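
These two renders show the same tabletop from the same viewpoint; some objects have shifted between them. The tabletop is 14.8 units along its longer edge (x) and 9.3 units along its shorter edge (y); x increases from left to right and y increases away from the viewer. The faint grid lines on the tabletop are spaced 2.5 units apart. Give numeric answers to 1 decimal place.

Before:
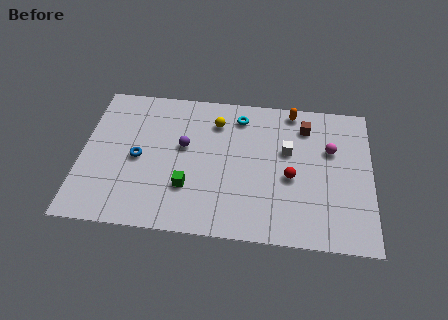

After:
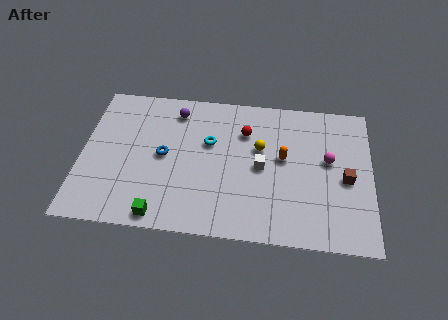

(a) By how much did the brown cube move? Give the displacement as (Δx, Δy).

(2.1, -3.2)

From the two frames, the brown cube sits at roughly (11.4, 7.4) before and (13.5, 4.2) after.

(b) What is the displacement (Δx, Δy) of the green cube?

(-1.3, -1.9)

From the two frames, the green cube sits at roughly (5.5, 2.8) before and (4.2, 0.9) after.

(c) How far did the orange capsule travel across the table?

3.2

The orange capsule was near (10.7, 8.4) before and (10.3, 5.2) after, so it travelled √(0.4² + 3.2²) ≈ 3.2 units.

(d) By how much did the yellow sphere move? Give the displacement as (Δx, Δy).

(2.3, -1.5)

From the two frames, the yellow sphere sits at roughly (6.8, 7.2) before and (9.1, 5.7) after.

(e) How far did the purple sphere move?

2.4

The purple sphere was near (5.2, 5.4) before and (4.7, 7.7) after, so it travelled √(0.5² + 2.3²) ≈ 2.4 units.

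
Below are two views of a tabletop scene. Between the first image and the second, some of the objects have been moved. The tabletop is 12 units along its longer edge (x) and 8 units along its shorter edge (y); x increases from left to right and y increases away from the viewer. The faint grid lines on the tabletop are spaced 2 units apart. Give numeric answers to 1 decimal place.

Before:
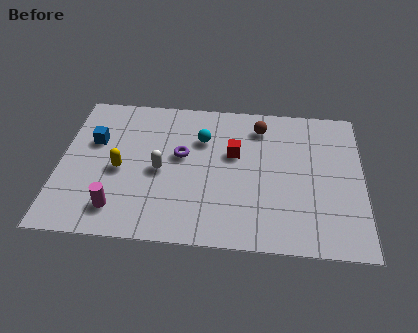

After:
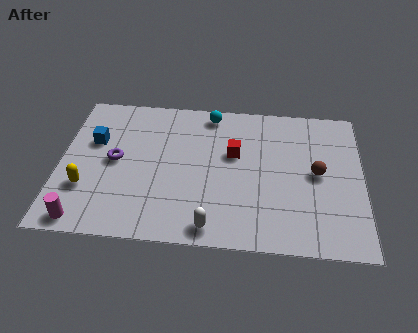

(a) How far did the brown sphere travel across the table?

3.3

The brown sphere was near (7.9, 6.5) before and (10.2, 4.1) after, so it travelled √(2.3² + 2.4²) ≈ 3.3 units.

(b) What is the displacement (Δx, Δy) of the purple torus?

(-2.6, -0.5)

The purple torus was at about (4.8, 4.6) and moved to about (2.2, 4.1).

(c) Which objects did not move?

the blue cube and the red cube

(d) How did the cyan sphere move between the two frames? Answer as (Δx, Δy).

(0.3, 1.5)

The cyan sphere started near (5.6, 5.6) and ended near (5.9, 7.1).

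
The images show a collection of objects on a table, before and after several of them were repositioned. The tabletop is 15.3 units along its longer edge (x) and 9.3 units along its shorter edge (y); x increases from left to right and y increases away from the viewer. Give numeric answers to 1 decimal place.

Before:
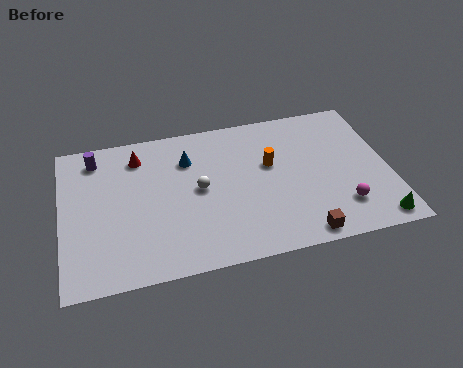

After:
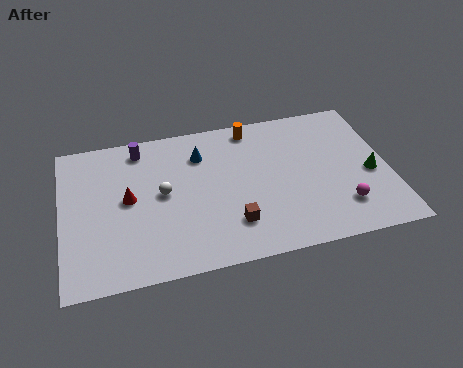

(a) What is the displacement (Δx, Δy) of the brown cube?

(-3.1, 1.4)

The brown cube started near (10.9, 0.9) and ended near (7.8, 2.3).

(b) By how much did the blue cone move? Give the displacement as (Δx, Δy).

(0.6, 0.2)

The blue cone was at about (6.0, 6.8) and moved to about (6.6, 7.0).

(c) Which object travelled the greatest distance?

the brown cube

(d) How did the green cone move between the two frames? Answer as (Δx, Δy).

(0.0, 3.0)

The green cone was at about (14.4, 1.0) and moved to about (14.4, 4.0).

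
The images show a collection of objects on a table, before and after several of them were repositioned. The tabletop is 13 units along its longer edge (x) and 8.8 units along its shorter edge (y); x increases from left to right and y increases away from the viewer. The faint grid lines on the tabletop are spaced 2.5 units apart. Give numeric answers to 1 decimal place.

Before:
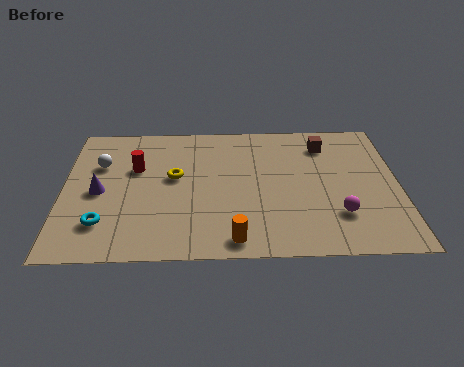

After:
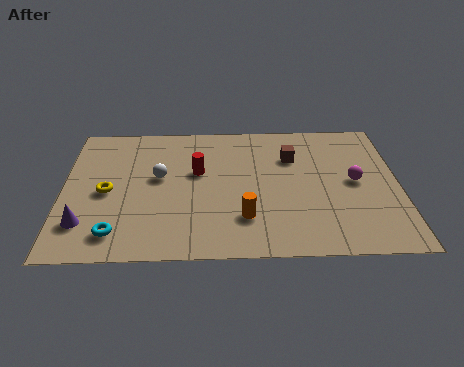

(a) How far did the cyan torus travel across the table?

0.8

From (1.6, 2.1) to (2.1, 1.5), the cyan torus covered √(0.5² + 0.6²) ≈ 0.8 units.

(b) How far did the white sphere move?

2.5

The white sphere was near (1.4, 5.9) before and (3.7, 5.0) after, so it travelled √(2.3² + 0.9²) ≈ 2.5 units.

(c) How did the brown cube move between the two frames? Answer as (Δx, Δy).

(-1.3, -0.8)

The brown cube was at about (10.2, 7.0) and moved to about (8.9, 6.2).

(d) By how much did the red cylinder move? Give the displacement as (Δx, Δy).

(2.4, -0.3)

The red cylinder was at about (2.8, 5.6) and moved to about (5.2, 5.3).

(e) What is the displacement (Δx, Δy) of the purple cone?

(-0.5, -2.0)

The purple cone was at about (1.4, 4.1) and moved to about (0.9, 2.1).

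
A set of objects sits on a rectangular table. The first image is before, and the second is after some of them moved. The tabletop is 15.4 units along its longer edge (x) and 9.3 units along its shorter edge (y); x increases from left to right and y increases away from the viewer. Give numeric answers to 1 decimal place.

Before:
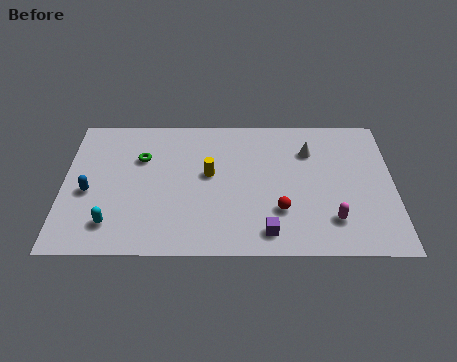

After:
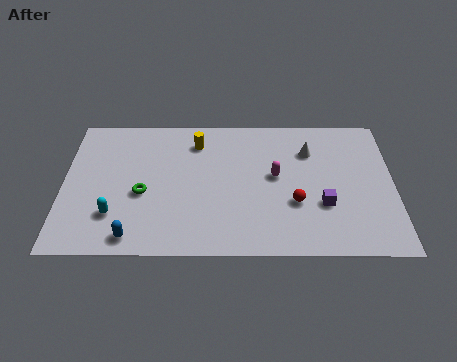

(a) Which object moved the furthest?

the magenta capsule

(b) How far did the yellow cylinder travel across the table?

2.3

The yellow cylinder moved from about (6.8, 5.2) to (6.2, 7.4), a distance of √(0.6² + 2.2²) ≈ 2.3.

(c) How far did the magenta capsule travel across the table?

3.9

From (12.5, 2.2) to (9.9, 5.1), the magenta capsule covered √(2.6² + 2.9²) ≈ 3.9 units.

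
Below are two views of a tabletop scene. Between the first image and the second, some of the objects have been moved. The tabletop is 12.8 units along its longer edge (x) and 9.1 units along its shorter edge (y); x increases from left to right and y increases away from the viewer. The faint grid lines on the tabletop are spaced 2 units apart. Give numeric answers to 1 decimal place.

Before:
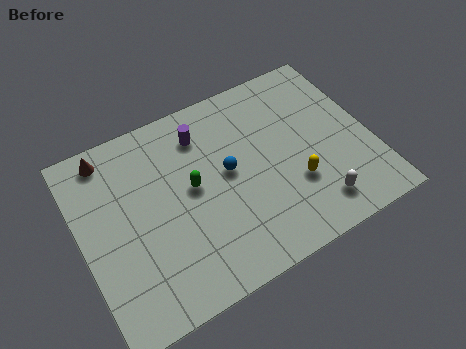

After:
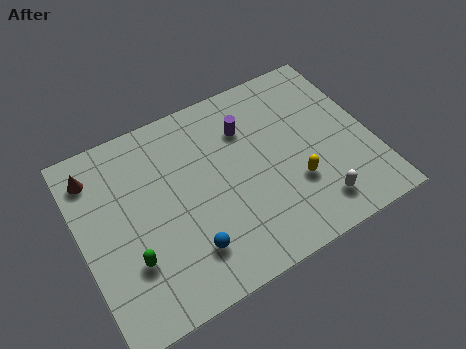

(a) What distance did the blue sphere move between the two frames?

3.6

The blue sphere was near (6.5, 4.9) before and (4.3, 2.1) after, so it travelled √(2.2² + 2.8²) ≈ 3.6 units.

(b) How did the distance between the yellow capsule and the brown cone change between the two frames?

+0.3

Before: roughly 9.1 units apart; after: 9.4. That's 0.3 units further apart.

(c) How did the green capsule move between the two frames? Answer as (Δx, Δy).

(-3.0, -2.1)

The green capsule was at about (4.9, 4.9) and moved to about (1.9, 2.8).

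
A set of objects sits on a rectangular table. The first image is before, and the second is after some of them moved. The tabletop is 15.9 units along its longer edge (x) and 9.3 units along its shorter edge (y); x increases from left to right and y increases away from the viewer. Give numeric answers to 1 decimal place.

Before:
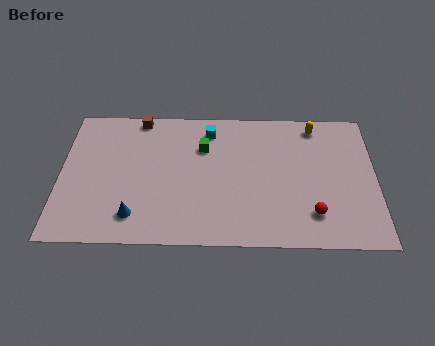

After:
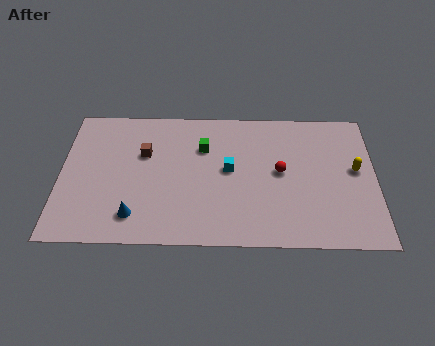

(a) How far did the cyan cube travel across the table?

2.9

From (7.5, 7.7) to (8.5, 5.0), the cyan cube covered √(1.0² + 2.7²) ≈ 2.9 units.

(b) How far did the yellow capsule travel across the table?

3.6

From (12.9, 8.1) to (14.9, 5.1), the yellow capsule covered √(2.0² + 3.0²) ≈ 3.6 units.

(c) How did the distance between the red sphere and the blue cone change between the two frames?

-1.0

The distance was about 8.9 in the first image and 7.9 in the second, so they moved 1.0 units closer together.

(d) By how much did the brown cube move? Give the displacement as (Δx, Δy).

(0.3, -2.5)

The brown cube started near (3.9, 8.5) and ended near (4.2, 6.0).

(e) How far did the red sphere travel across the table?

3.2

The red sphere was near (12.7, 2.1) before and (11.1, 4.9) after, so it travelled √(1.6² + 2.8²) ≈ 3.2 units.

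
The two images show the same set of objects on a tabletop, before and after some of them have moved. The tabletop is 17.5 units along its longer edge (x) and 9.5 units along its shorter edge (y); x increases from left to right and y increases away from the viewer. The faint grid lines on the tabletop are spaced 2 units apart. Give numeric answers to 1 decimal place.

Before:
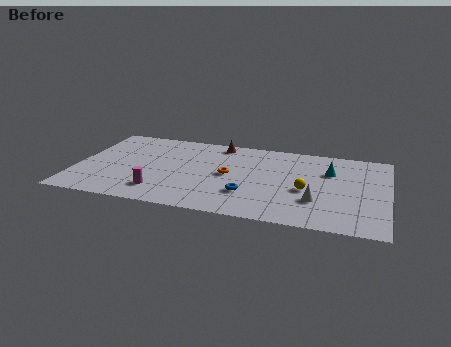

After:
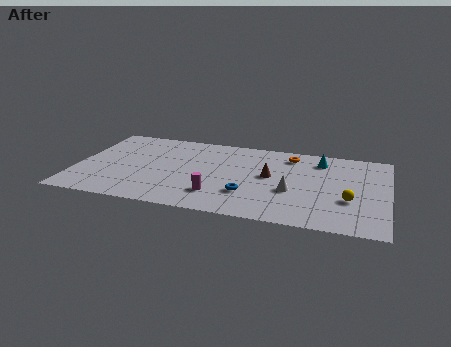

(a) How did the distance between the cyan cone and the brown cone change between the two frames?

-3.0

The distance was about 6.7 in the first image and 3.7 in the second, so they moved 3.0 units closer together.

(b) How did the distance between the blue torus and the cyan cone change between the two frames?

+0.5

They were about 5.7 units apart before and 6.2 after — 0.5 units further apart.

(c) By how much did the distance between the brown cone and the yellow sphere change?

-2.0

Before: roughly 6.8 units apart; after: 4.8. That's 2.0 units closer together.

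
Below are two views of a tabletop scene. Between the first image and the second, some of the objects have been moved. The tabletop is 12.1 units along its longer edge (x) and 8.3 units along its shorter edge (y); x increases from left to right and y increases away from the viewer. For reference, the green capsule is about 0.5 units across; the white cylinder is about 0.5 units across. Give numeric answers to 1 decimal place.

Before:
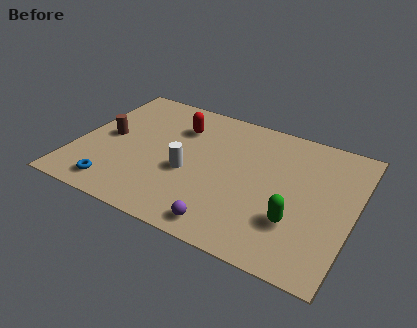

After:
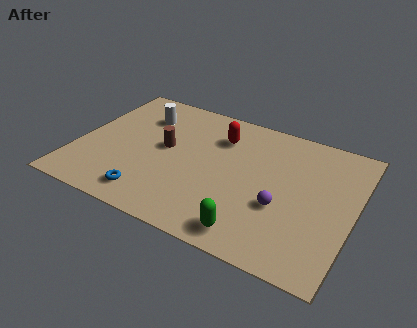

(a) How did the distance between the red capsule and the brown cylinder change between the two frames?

-0.7

Before: roughly 3.5 units apart; after: 2.8. That's 0.7 units closer together.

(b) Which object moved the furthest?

the white cylinder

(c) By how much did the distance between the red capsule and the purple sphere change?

-1.4

The distance was about 5.8 in the first image and 4.4 in the second, so they moved 1.4 units closer together.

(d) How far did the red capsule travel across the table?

1.8

The red capsule moved from about (4.2, 6.1) to (6.0, 6.2), a distance of √(1.8² + 0.1²) ≈ 1.8.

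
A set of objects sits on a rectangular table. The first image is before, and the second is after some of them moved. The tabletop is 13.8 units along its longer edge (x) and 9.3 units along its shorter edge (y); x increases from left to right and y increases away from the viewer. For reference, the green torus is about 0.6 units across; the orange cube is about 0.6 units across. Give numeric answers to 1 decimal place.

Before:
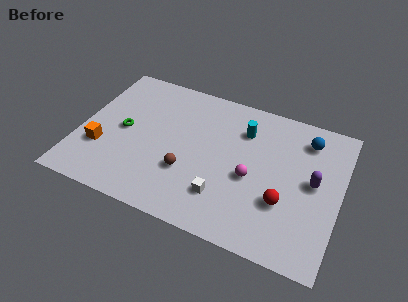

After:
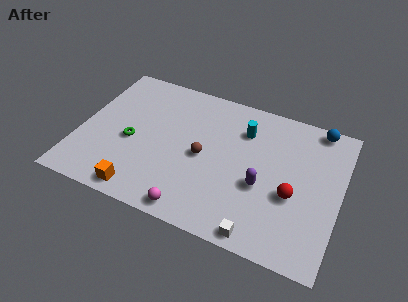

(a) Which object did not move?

the cyan cylinder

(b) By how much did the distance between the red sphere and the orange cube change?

-1.5

They were about 9.7 units apart before and 8.2 after — 1.5 units closer together.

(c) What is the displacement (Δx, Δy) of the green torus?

(0.5, -0.6)

The green torus started near (2.3, 4.6) and ended near (2.8, 4.0).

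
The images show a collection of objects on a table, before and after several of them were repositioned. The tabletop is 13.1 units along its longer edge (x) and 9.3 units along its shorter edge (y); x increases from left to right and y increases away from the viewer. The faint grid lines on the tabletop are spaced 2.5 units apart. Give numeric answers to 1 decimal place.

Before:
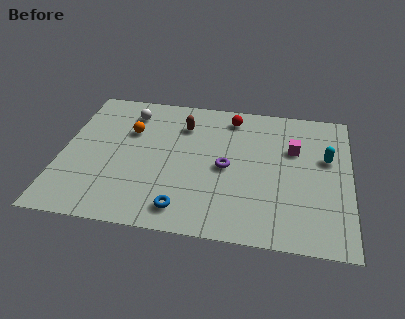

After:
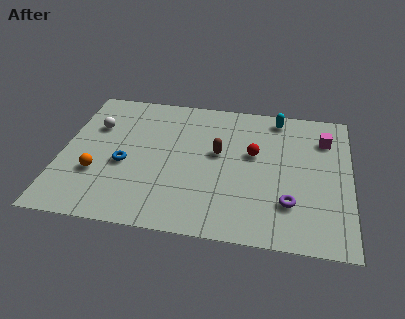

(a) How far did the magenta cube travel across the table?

1.7

The magenta cube was near (10.5, 6.1) before and (11.9, 7.0) after, so it travelled √(1.4² + 0.9²) ≈ 1.7 units.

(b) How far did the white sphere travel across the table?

1.9

The white sphere moved from about (2.9, 7.5) to (1.4, 6.3), a distance of √(1.5² + 1.2²) ≈ 1.9.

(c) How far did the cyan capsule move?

3.4

The cyan capsule moved from about (12.0, 5.7) to (9.7, 8.2), a distance of √(2.3² + 2.5²) ≈ 3.4.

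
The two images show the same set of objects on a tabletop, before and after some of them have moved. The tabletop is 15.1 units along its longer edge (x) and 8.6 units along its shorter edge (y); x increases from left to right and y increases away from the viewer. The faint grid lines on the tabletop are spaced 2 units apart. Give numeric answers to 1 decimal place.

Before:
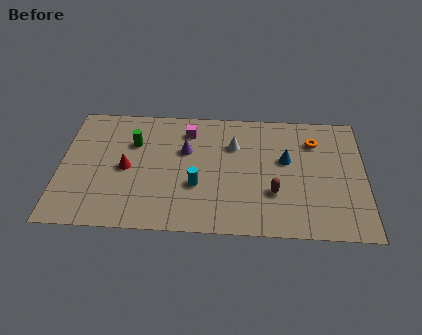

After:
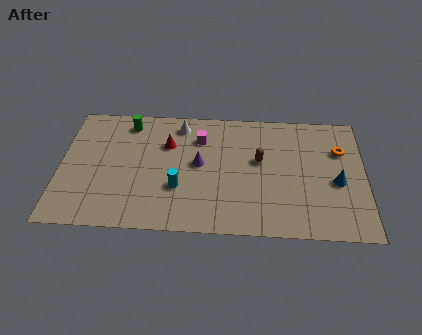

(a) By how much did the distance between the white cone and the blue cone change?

+5.8

The distance was about 2.8 in the first image and 8.6 in the second, so they moved 5.8 units further apart.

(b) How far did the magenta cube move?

0.8

The magenta cube moved from about (6.3, 6.9) to (6.9, 6.4), a distance of √(0.6² + 0.5²) ≈ 0.8.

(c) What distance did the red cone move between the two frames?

2.7

The red cone moved from about (3.3, 4.1) to (5.3, 5.9), a distance of √(2.0² + 1.8²) ≈ 2.7.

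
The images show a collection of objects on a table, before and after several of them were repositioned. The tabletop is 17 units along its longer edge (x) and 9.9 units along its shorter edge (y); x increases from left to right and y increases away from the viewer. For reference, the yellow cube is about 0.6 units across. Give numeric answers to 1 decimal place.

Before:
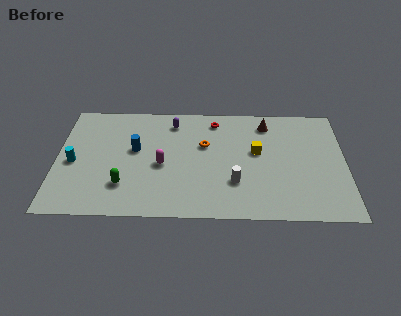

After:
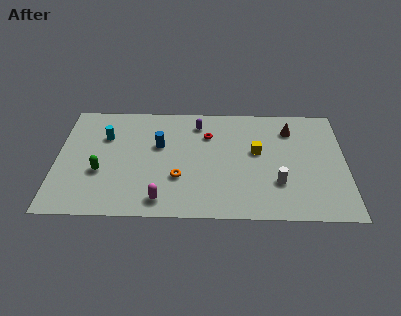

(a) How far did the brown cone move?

1.5

The brown cone was near (12.4, 8.2) before and (13.8, 7.7) after, so it travelled √(1.4² + 0.5²) ≈ 1.5 units.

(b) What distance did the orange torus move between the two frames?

3.3

The orange torus was near (8.7, 6.2) before and (7.2, 3.3) after, so it travelled √(1.5² + 2.9²) ≈ 3.3 units.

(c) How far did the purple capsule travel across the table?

1.5

The purple capsule moved from about (6.8, 8.2) to (8.3, 8.1), a distance of √(1.5² + 0.1²) ≈ 1.5.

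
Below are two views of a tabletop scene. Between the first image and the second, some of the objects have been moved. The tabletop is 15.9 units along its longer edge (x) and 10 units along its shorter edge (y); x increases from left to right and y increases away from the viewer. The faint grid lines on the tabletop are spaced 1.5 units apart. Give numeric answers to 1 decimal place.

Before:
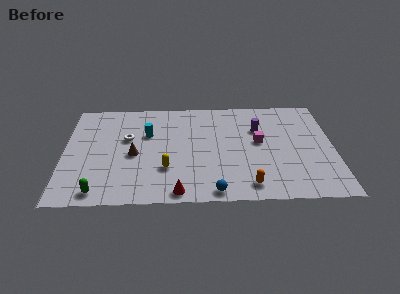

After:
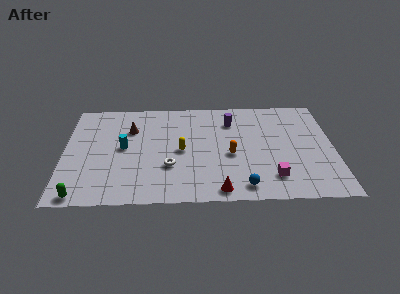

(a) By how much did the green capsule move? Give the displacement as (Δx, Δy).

(-1.0, -0.3)

The green capsule started near (2.1, 1.1) and ended near (1.1, 0.8).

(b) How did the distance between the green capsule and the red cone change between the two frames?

+3.4

Before: roughly 4.6 units apart; after: 8.0. That's 3.4 units further apart.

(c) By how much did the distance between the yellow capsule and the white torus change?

-2.1

Before: roughly 3.8 units apart; after: 1.7. That's 2.1 units closer together.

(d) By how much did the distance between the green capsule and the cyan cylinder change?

-1.1

The distance was about 6.1 in the first image and 5.0 in the second, so they moved 1.1 units closer together.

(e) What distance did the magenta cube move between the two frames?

3.5

The magenta cube moved from about (11.5, 5.5) to (12.2, 2.1), a distance of √(0.7² + 3.4²) ≈ 3.5.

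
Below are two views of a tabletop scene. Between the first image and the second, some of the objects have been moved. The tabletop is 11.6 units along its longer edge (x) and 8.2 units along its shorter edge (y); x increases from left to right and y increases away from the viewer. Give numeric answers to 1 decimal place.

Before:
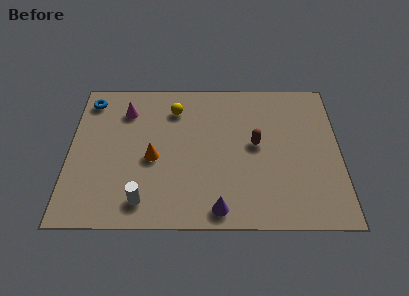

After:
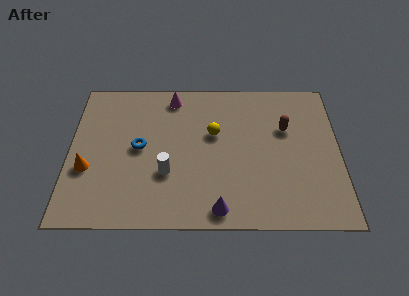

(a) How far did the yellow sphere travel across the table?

2.2

From (4.5, 6.4) to (6.2, 5.0), the yellow sphere covered √(1.7² + 1.4²) ≈ 2.2 units.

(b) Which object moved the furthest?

the blue torus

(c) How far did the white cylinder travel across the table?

1.8

The white cylinder was near (3.2, 1.3) before and (4.2, 2.8) after, so it travelled √(1.0² + 1.5²) ≈ 1.8 units.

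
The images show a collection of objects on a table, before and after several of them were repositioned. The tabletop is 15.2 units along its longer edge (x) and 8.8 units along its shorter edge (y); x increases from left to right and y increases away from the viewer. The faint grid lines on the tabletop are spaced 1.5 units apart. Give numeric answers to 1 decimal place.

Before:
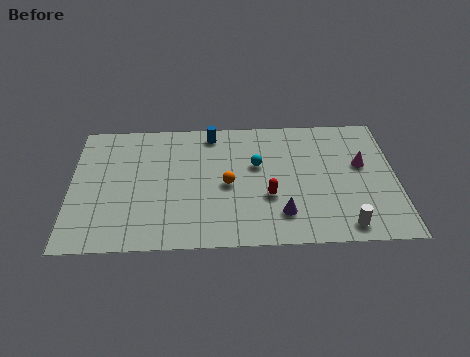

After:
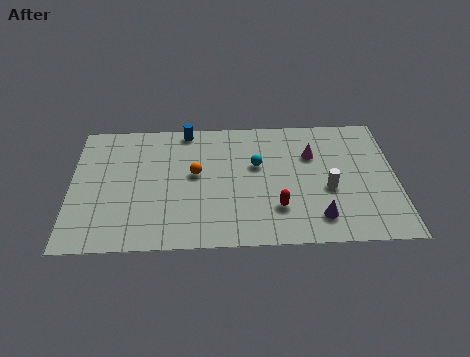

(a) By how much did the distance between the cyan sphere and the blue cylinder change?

+1.1

The distance was about 3.1 in the first image and 4.2 in the second, so they moved 1.1 units further apart.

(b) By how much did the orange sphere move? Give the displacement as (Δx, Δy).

(-1.5, 0.8)

The orange sphere was at about (7.3, 4.1) and moved to about (5.8, 4.9).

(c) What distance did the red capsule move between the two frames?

0.9

The red capsule was near (9.2, 3.2) before and (9.6, 2.4) after, so it travelled √(0.4² + 0.8²) ≈ 0.9 units.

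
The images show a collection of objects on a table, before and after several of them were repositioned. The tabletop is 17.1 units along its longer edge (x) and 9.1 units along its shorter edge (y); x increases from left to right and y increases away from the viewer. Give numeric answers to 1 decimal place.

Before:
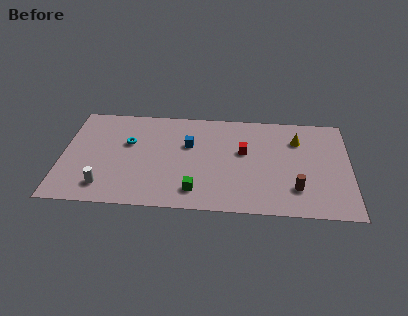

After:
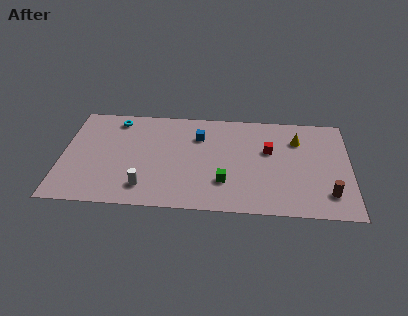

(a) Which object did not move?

the yellow cone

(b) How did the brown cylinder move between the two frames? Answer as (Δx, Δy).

(1.9, -0.3)

The brown cylinder started near (13.9, 2.3) and ended near (15.8, 2.0).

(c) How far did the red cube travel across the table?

1.5

From (10.8, 5.4) to (12.3, 5.6), the red cube covered √(1.5² + 0.2²) ≈ 1.5 units.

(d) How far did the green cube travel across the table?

1.9

The green cube was near (8.0, 1.7) before and (9.7, 2.6) after, so it travelled √(1.7² + 0.9²) ≈ 1.9 units.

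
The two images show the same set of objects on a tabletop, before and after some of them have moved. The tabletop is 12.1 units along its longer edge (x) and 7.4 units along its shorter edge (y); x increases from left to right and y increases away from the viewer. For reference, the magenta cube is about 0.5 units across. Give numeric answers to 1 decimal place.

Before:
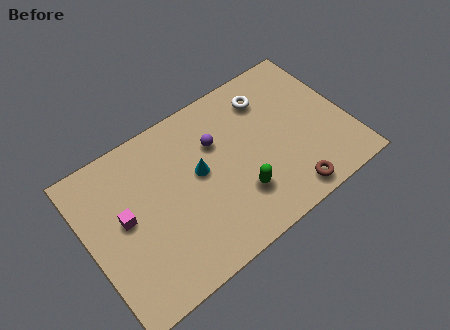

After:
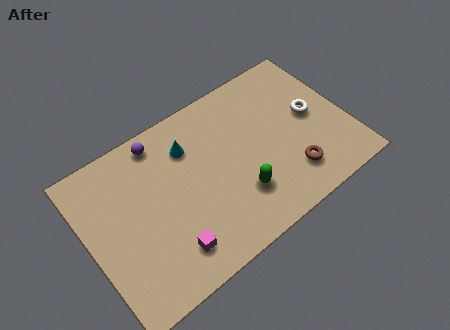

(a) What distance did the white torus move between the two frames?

2.6

The white torus was near (8.8, 5.8) before and (10.6, 3.9) after, so it travelled √(1.8² + 1.9²) ≈ 2.6 units.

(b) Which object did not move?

the green capsule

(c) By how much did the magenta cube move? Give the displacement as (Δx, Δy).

(1.6, -2.5)

From the two frames, the magenta cube sits at roughly (1.7, 4.0) before and (3.3, 1.5) after.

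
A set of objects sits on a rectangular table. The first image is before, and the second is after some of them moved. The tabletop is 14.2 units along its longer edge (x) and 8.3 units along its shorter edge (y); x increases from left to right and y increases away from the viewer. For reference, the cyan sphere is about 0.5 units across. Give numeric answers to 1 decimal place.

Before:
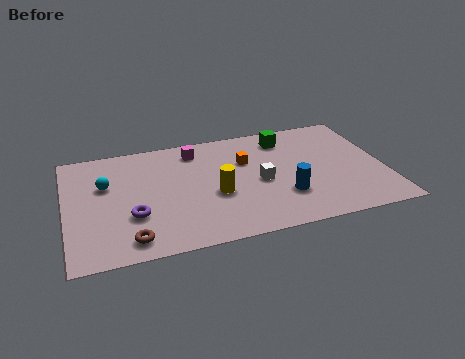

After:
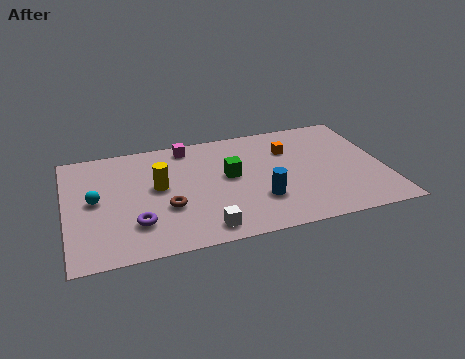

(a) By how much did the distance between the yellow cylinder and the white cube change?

+1.9

Before: roughly 2.0 units apart; after: 3.9. That's 1.9 units further apart.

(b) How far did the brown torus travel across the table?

2.5

The brown torus moved from about (2.7, 1.2) to (4.4, 3.0), a distance of √(1.7² + 1.8²) ≈ 2.5.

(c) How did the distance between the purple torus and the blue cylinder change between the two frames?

-1.2

They were about 6.7 units apart before and 5.5 after — 1.2 units closer together.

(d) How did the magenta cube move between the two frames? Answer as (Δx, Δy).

(-0.3, 0.4)

The magenta cube started near (5.9, 6.9) and ended near (5.6, 7.3).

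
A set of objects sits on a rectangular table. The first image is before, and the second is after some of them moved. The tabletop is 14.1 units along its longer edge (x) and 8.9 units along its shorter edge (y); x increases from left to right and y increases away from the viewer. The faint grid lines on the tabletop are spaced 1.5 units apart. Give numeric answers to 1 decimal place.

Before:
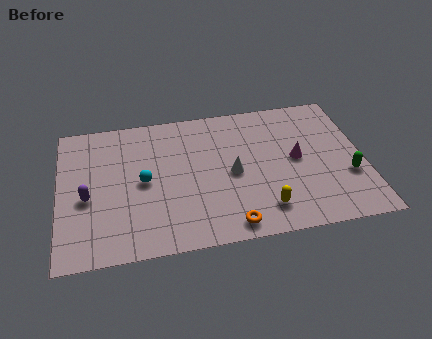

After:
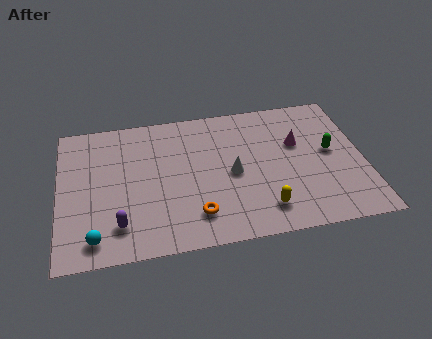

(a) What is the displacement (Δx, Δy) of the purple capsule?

(1.4, -1.9)

The purple capsule started near (1.3, 3.8) and ended near (2.7, 1.9).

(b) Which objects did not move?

the white cone and the yellow capsule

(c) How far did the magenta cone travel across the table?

1.0

From (11.0, 4.6) to (11.1, 5.6), the magenta cone covered √(0.1² + 1.0²) ≈ 1.0 units.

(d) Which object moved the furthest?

the cyan sphere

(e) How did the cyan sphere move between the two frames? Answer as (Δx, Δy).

(-2.3, -3.1)

The cyan sphere started near (3.9, 4.4) and ended near (1.6, 1.3).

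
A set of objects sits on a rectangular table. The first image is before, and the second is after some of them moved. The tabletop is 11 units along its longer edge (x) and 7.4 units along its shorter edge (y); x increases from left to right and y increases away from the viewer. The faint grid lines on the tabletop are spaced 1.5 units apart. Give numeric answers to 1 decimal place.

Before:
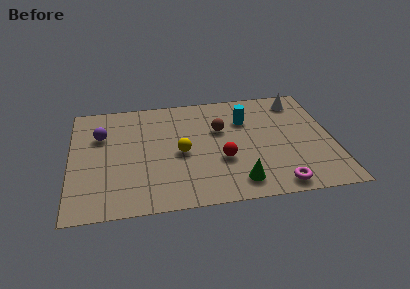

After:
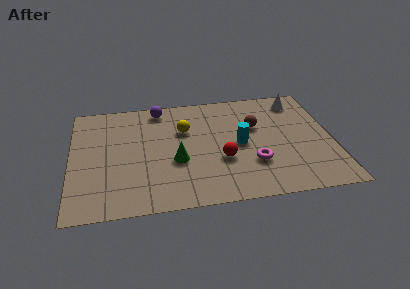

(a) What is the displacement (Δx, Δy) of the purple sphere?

(2.5, 1.5)

The purple sphere started near (1.3, 5.0) and ended near (3.8, 6.5).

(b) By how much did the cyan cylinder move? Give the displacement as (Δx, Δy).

(-0.3, -1.6)

The cyan cylinder started near (7.4, 5.2) and ended near (7.1, 3.6).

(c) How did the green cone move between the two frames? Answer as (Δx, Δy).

(-2.5, 1.7)

The green cone started near (6.9, 1.2) and ended near (4.4, 2.9).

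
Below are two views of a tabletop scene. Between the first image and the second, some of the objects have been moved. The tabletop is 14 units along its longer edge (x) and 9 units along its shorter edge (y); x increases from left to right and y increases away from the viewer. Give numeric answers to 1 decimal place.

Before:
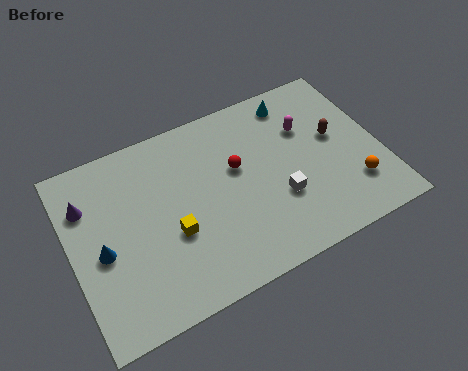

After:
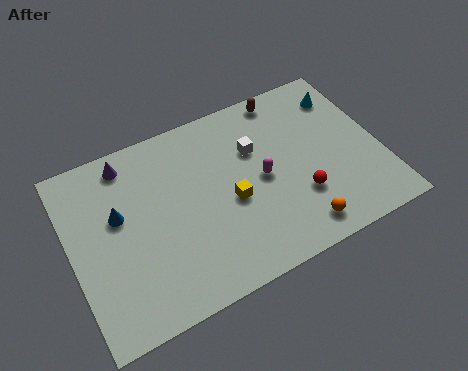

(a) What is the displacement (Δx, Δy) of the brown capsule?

(-1.9, 3.0)

The brown capsule was at about (12.1, 5.1) and moved to about (10.2, 8.1).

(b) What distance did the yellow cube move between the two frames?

2.7

The yellow cube was near (4.4, 3.5) before and (7.1, 3.9) after, so it travelled √(2.7² + 0.4²) ≈ 2.7 units.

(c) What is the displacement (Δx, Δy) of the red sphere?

(2.5, -2.6)

The red sphere was at about (7.6, 5.4) and moved to about (10.1, 2.8).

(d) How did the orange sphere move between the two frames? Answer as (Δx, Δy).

(-2.7, -1.0)

From the two frames, the orange sphere sits at roughly (12.5, 2.3) before and (9.8, 1.3) after.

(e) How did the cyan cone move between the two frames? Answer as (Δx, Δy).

(2.2, -0.6)

The cyan cone was at about (10.6, 7.7) and moved to about (12.8, 7.1).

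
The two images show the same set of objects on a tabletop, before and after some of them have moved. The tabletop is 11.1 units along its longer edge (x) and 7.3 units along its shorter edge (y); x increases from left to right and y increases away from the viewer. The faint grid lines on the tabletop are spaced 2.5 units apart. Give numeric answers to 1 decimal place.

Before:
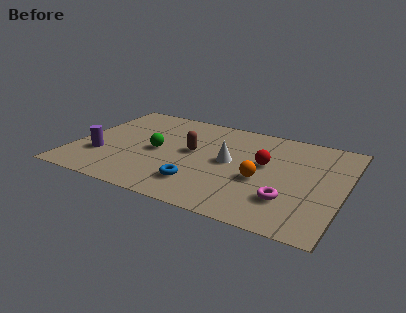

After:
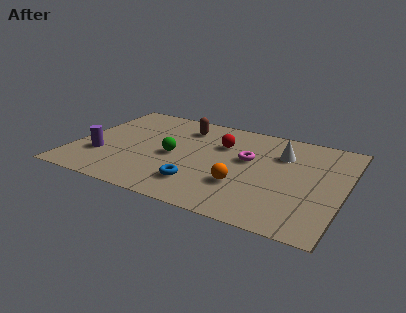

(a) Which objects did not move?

the blue torus and the purple cylinder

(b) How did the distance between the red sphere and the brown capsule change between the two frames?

-1.1

The distance was about 3.0 in the first image and 1.9 in the second, so they moved 1.1 units closer together.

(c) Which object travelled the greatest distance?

the magenta torus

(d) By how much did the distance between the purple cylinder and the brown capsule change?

+0.6

The distance was about 4.0 in the first image and 4.6 in the second, so they moved 0.6 units further apart.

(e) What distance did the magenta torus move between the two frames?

3.0

The magenta torus was near (9.0, 2.0) before and (7.1, 4.3) after, so it travelled √(1.9² + 2.3²) ≈ 3.0 units.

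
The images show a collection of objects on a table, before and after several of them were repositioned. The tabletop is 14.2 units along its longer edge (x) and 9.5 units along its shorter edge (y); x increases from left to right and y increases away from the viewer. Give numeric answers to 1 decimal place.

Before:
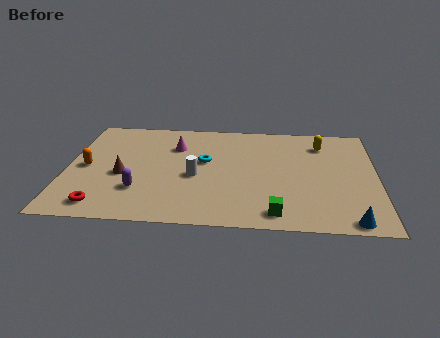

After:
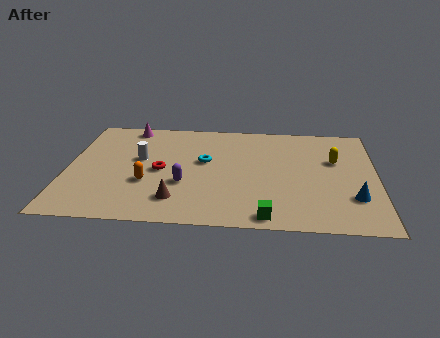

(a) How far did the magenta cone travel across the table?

2.8

From (4.9, 6.8) to (2.7, 8.5), the magenta cone covered √(2.2² + 1.7²) ≈ 2.8 units.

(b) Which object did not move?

the cyan torus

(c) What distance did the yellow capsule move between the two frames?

1.6

From (11.7, 7.5) to (12.3, 6.0), the yellow capsule covered √(0.6² + 1.5²) ≈ 1.6 units.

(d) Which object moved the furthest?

the red torus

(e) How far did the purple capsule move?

2.1

The purple capsule moved from about (3.4, 2.7) to (5.4, 3.4), a distance of √(2.0² + 0.7²) ≈ 2.1.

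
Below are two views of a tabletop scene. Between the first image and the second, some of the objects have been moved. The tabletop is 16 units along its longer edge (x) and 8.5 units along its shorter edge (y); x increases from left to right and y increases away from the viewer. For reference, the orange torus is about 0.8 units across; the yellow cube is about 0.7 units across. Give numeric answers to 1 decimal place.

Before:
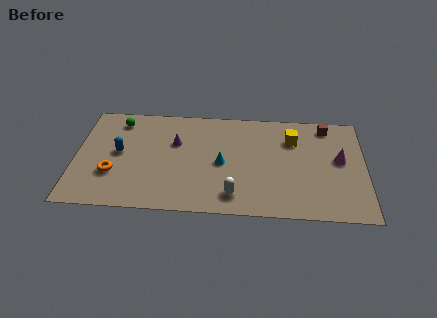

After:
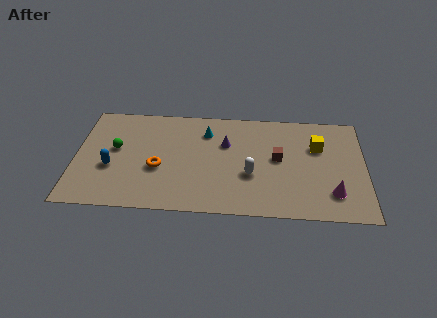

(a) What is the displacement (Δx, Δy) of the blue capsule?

(-0.4, -1.2)

The blue capsule was at about (2.4, 4.5) and moved to about (2.0, 3.3).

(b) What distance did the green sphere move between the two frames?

2.3

The green sphere moved from about (2.3, 7.1) to (2.2, 4.8), a distance of √(0.1² + 2.3²) ≈ 2.3.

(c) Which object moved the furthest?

the brown cube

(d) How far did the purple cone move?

2.8

The purple cone moved from about (5.5, 5.5) to (8.3, 5.6), a distance of √(2.8² + 0.1²) ≈ 2.8.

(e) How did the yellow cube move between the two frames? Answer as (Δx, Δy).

(1.4, -0.5)

The yellow cube started near (12.0, 6.2) and ended near (13.4, 5.7).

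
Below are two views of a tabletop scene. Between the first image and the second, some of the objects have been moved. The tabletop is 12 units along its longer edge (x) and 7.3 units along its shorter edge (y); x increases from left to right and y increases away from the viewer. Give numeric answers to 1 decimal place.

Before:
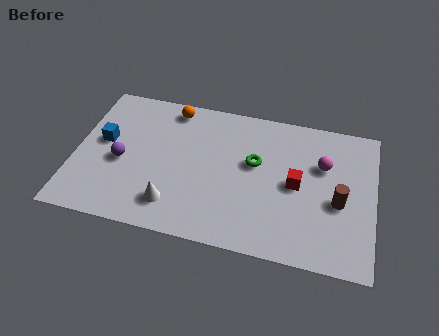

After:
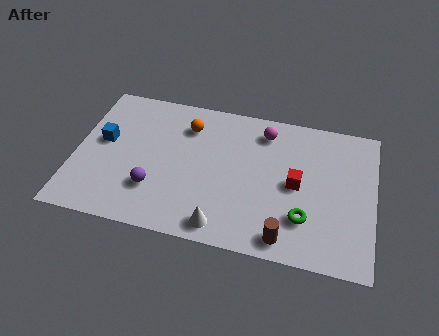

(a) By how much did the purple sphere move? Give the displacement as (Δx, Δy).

(1.4, -1.1)

The purple sphere was at about (1.9, 3.2) and moved to about (3.3, 2.1).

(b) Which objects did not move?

the red cube and the blue cube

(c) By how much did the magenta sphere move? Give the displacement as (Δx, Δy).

(-2.4, 1.2)

The magenta sphere was at about (9.9, 4.8) and moved to about (7.5, 6.0).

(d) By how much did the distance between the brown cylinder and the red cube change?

+0.9

They were about 1.8 units apart before and 2.7 after — 0.9 units further apart.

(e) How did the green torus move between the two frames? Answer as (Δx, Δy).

(2.1, -2.3)

The green torus was at about (7.2, 4.3) and moved to about (9.3, 2.0).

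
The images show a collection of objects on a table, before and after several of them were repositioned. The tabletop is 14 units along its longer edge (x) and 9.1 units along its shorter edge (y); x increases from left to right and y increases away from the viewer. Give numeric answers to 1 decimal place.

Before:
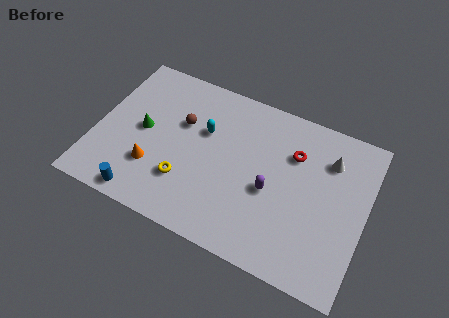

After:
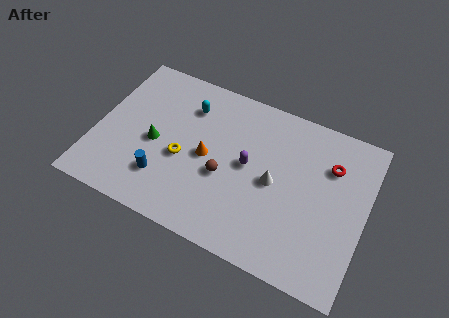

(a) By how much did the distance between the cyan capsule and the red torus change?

+2.9

Before: roughly 4.6 units apart; after: 7.5. That's 2.9 units further apart.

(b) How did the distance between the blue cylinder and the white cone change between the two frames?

-4.9

The distance was about 10.8 in the first image and 5.9 in the second, so they moved 4.9 units closer together.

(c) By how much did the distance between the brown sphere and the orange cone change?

-2.1

They were about 3.3 units apart before and 1.2 after — 2.1 units closer together.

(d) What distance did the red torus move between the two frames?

1.9

From (10.1, 6.4) to (12.0, 6.5), the red torus covered √(1.9² + 0.1²) ≈ 1.9 units.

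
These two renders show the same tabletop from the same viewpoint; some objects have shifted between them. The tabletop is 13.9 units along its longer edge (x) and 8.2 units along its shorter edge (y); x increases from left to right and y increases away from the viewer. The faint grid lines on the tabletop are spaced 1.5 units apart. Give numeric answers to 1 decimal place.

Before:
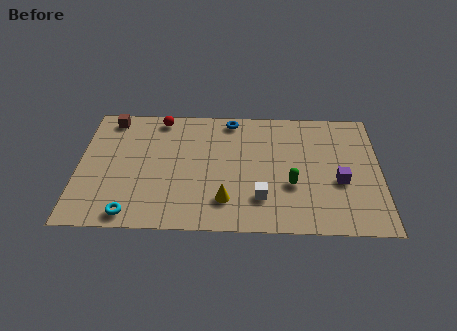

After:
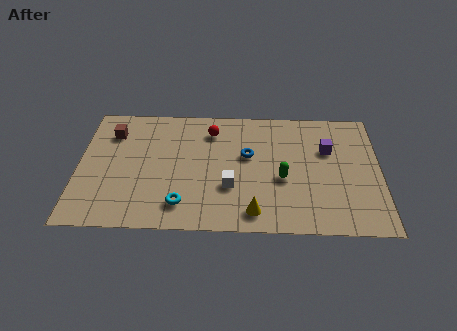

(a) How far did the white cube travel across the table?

1.6

The white cube moved from about (8.4, 2.1) to (7.0, 2.8), a distance of √(1.4² + 0.7²) ≈ 1.6.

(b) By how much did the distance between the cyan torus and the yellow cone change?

-1.1

Before: roughly 4.4 units apart; after: 3.3. That's 1.1 units closer together.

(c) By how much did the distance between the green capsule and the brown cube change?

-1.0

They were about 9.4 units apart before and 8.4 after — 1.0 units closer together.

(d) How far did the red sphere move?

2.5

The red sphere was near (3.7, 7.3) before and (6.1, 6.5) after, so it travelled √(2.4² + 0.8²) ≈ 2.5 units.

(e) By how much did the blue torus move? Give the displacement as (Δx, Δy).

(0.8, -2.4)

The blue torus was at about (7.0, 7.3) and moved to about (7.8, 4.9).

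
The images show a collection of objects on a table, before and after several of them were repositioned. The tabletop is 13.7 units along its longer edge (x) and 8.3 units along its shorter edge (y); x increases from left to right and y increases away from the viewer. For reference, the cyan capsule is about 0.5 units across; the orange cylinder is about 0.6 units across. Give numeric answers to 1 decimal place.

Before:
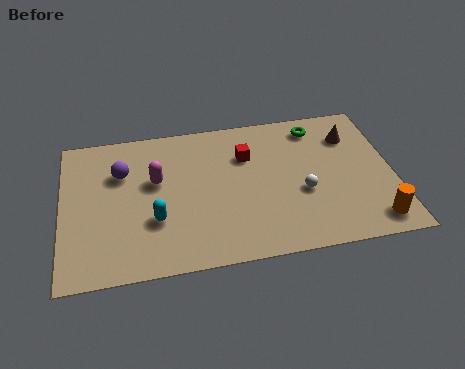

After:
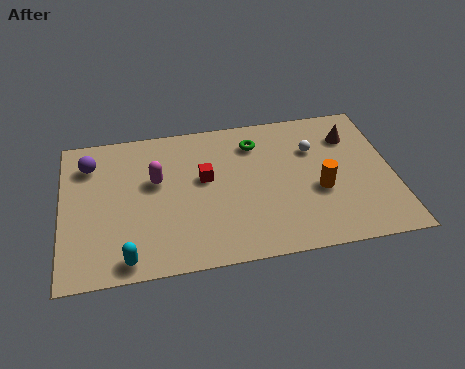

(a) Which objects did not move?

the brown cone and the magenta capsule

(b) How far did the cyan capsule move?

2.2

The cyan capsule was near (3.8, 2.8) before and (2.6, 0.9) after, so it travelled √(1.2² + 1.9²) ≈ 2.2 units.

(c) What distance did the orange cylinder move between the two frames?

3.0

The orange cylinder was near (12.7, 1.2) before and (10.6, 3.3) after, so it travelled √(2.1² + 2.1²) ≈ 3.0 units.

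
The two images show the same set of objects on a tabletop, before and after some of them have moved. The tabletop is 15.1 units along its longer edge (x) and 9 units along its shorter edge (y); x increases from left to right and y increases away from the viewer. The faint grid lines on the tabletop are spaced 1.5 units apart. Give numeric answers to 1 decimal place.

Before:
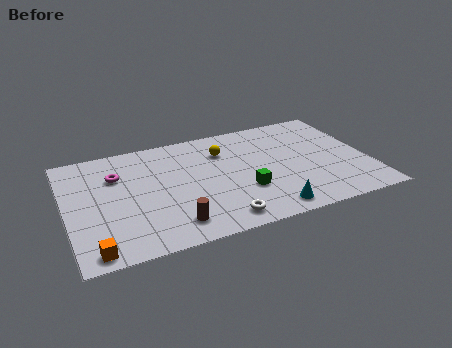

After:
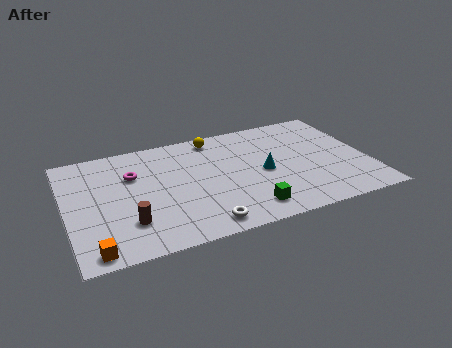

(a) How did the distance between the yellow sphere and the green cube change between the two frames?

+2.8

They were about 3.7 units apart before and 6.5 after — 2.8 units further apart.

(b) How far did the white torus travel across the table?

0.9

The white torus moved from about (7.3, 1.2) to (6.4, 1.1), a distance of √(0.9² + 0.1²) ≈ 0.9.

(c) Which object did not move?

the orange cube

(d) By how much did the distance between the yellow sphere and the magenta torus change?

-0.7

Before: roughly 5.4 units apart; after: 4.7. That's 0.7 units closer together.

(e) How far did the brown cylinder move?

2.2

From (5.0, 1.6) to (2.9, 2.4), the brown cylinder covered √(2.1² + 0.8²) ≈ 2.2 units.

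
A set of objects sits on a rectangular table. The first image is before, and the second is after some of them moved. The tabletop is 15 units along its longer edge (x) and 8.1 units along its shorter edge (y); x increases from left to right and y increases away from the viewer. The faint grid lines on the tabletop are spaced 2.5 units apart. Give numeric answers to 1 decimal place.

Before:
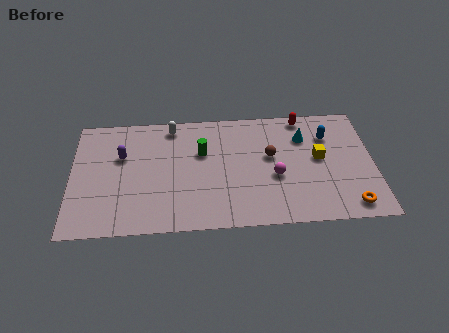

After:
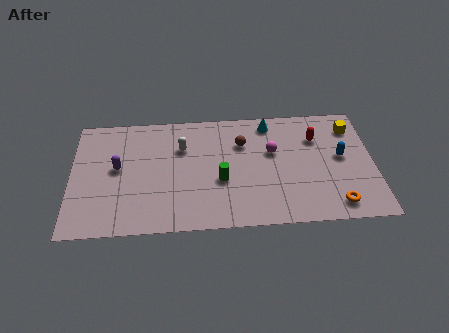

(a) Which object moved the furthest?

the yellow cube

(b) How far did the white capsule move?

1.6

The white capsule was near (5.0, 7.1) before and (5.5, 5.6) after, so it travelled √(0.5² + 1.5²) ≈ 1.6 units.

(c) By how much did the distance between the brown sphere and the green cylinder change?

-0.7

The distance was about 3.4 in the first image and 2.7 in the second, so they moved 0.7 units closer together.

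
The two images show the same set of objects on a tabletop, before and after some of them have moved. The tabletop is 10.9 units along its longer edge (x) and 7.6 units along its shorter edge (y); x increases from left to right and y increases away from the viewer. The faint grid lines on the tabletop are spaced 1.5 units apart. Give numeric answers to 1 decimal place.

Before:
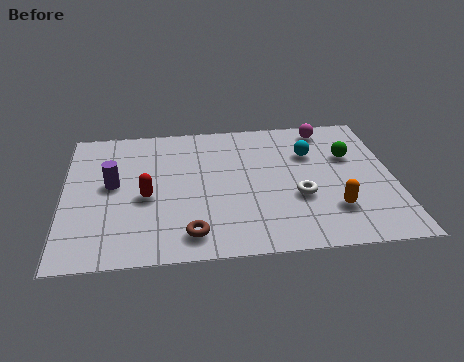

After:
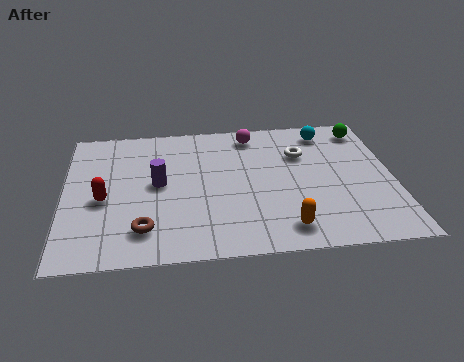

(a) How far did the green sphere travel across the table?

1.6

The green sphere was near (9.5, 4.9) before and (10.1, 6.4) after, so it travelled √(0.6² + 1.5²) ≈ 1.6 units.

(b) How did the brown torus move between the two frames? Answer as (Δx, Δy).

(-1.5, 0.4)

The brown torus was at about (4.1, 1.2) and moved to about (2.6, 1.6).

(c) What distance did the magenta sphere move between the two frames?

2.5

The magenta sphere was near (8.8, 6.6) before and (6.3, 6.5) after, so it travelled √(2.5² + 0.1²) ≈ 2.5 units.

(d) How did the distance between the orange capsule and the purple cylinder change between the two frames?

-2.5

Before: roughly 7.5 units apart; after: 5.0. That's 2.5 units closer together.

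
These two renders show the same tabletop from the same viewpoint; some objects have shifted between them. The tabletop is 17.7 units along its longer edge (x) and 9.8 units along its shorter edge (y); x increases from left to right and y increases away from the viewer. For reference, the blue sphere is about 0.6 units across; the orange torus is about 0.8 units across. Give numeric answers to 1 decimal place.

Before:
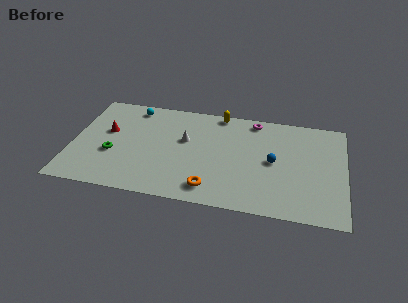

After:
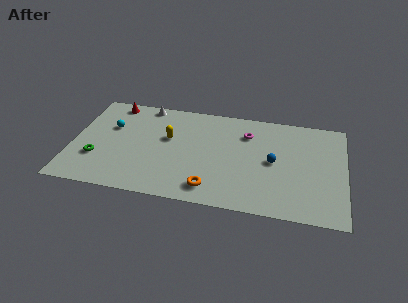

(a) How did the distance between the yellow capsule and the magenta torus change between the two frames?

+3.0

They were about 2.3 units apart before and 5.3 after — 3.0 units further apart.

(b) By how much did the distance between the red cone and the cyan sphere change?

-0.7

They were about 3.1 units apart before and 2.4 after — 0.7 units closer together.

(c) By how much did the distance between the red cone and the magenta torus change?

-0.9

They were about 9.9 units apart before and 9.0 after — 0.9 units closer together.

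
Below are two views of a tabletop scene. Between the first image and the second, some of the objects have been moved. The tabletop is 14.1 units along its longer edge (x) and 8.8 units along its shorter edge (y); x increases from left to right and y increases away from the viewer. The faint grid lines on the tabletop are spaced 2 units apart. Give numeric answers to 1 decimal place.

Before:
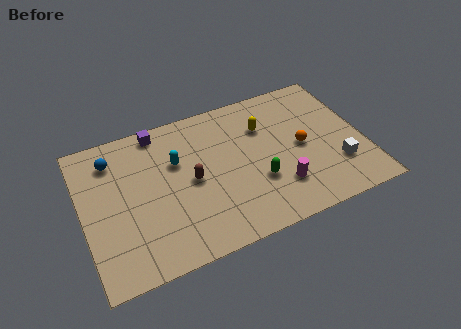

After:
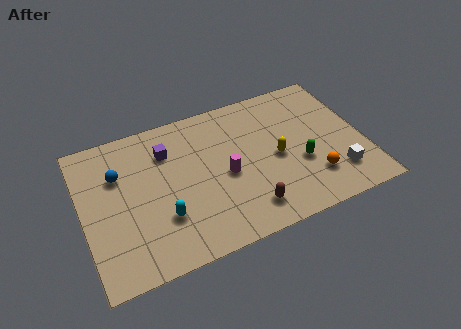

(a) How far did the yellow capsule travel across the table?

2.1

The yellow capsule moved from about (9.3, 6.2) to (9.7, 4.1), a distance of √(0.4² + 2.1²) ≈ 2.1.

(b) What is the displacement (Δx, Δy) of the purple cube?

(0.3, -1.4)

From the two frames, the purple cube sits at roughly (4.1, 7.9) before and (4.4, 6.5) after.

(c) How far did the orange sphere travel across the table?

2.1

The orange sphere was near (11.0, 4.3) before and (11.3, 2.2) after, so it travelled √(0.3² + 2.1²) ≈ 2.1 units.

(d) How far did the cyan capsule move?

3.2

The cyan capsule was near (4.8, 5.7) before and (3.8, 2.7) after, so it travelled √(1.0² + 3.0²) ≈ 3.2 units.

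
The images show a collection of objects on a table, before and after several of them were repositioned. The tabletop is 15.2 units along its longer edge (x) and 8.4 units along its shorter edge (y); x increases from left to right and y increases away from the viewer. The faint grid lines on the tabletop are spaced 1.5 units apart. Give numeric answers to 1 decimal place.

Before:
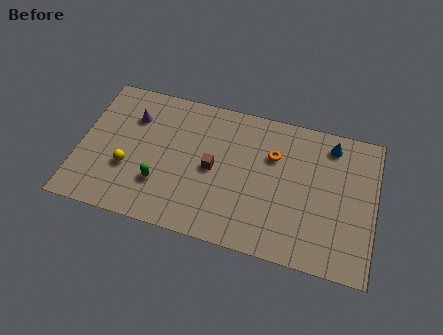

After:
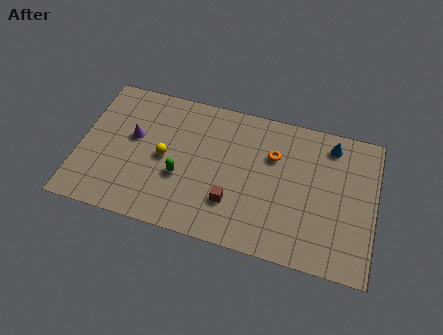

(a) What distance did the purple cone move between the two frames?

1.2

The purple cone moved from about (2.6, 6.1) to (2.7, 4.9), a distance of √(0.1² + 1.2²) ≈ 1.2.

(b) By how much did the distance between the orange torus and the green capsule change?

-1.2

Before: roughly 6.4 units apart; after: 5.2. That's 1.2 units closer together.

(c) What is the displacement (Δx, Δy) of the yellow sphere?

(1.8, 1.1)

From the two frames, the yellow sphere sits at roughly (2.6, 3.0) before and (4.4, 4.1) after.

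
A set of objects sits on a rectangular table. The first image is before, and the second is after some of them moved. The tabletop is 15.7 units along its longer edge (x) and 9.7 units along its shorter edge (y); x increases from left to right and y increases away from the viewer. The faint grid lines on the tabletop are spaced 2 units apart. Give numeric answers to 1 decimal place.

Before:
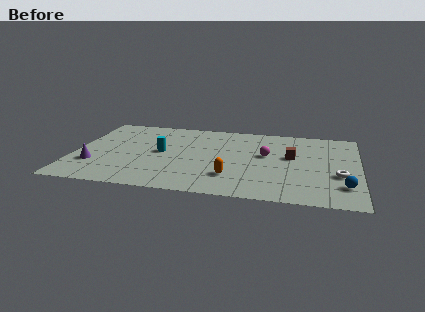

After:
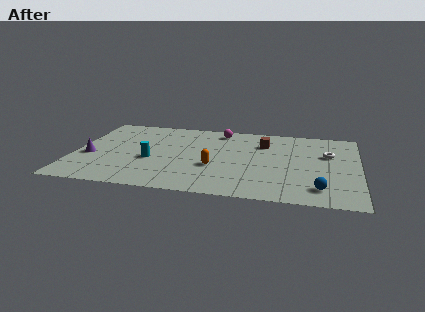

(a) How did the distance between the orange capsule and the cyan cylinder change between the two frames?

-1.2

They were about 4.7 units apart before and 3.5 after — 1.2 units closer together.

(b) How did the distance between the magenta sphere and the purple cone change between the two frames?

-1.5

They were about 9.8 units apart before and 8.3 after — 1.5 units closer together.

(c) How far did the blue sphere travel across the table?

1.4

The blue sphere moved from about (14.9, 2.3) to (13.6, 1.8), a distance of √(1.3² + 0.5²) ≈ 1.4.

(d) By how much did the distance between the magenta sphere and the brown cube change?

+1.4

The distance was about 1.4 in the first image and 2.8 in the second, so they moved 1.4 units further apart.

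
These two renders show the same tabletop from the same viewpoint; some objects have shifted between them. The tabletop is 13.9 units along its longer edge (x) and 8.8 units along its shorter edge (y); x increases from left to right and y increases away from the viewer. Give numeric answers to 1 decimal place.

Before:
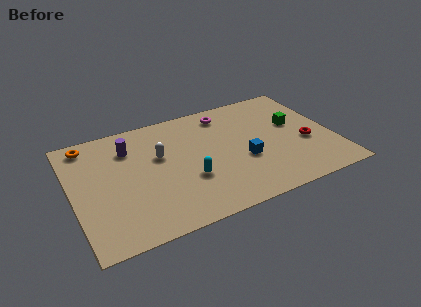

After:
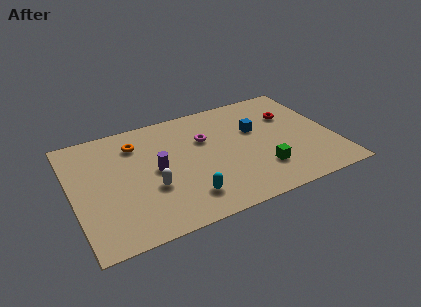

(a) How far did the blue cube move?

2.3

The blue cube was near (9.0, 3.4) before and (9.9, 5.5) after, so it travelled √(0.9² + 2.1²) ≈ 2.3 units.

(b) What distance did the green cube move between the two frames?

3.6

From (12.0, 5.2) to (9.8, 2.3), the green cube covered √(2.2² + 2.9²) ≈ 3.6 units.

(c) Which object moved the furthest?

the green cube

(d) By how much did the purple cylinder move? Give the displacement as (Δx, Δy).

(1.2, -2.2)

From the two frames, the purple cylinder sits at roughly (3.2, 6.6) before and (4.4, 4.4) after.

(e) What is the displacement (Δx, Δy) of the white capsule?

(-0.7, -2.2)

The white capsule started near (4.7, 5.4) and ended near (4.0, 3.2).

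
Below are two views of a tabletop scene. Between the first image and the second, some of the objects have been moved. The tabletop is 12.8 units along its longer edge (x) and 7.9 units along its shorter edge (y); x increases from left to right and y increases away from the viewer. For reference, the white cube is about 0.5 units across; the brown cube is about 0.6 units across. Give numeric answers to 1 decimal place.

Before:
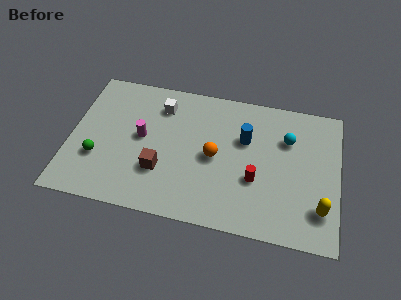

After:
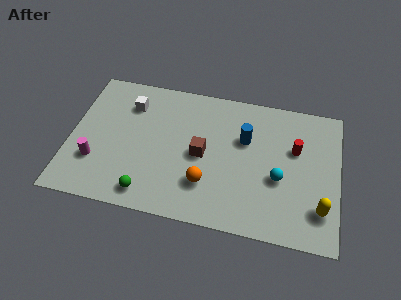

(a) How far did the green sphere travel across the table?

2.9

From (1.4, 2.6) to (3.9, 1.1), the green sphere covered √(2.5² + 1.5²) ≈ 2.9 units.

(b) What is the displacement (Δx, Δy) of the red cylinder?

(1.8, 2.1)

The red cylinder started near (8.9, 2.9) and ended near (10.7, 5.0).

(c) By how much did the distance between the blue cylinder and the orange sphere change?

+1.5

Before: roughly 1.9 units apart; after: 3.4. That's 1.5 units further apart.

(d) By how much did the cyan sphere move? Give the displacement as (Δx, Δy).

(-0.3, -2.3)

From the two frames, the cyan sphere sits at roughly (10.3, 5.5) before and (10.0, 3.2) after.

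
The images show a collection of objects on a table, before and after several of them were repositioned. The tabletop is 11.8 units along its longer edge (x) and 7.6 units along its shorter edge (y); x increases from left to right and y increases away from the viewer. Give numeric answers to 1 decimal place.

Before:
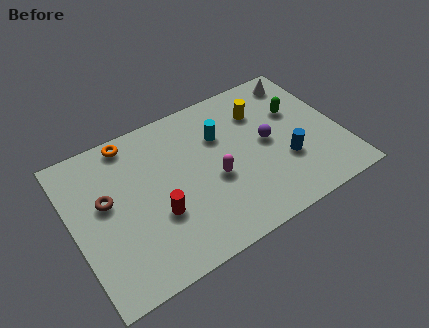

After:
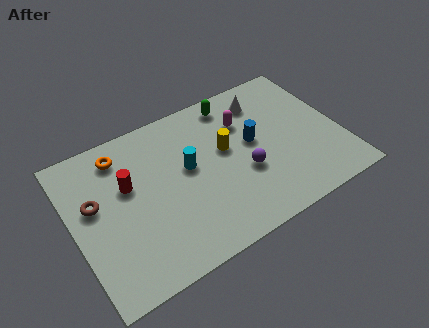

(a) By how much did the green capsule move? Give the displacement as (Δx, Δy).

(-2.6, 1.7)

The green capsule was at about (10.1, 4.9) and moved to about (7.5, 6.6).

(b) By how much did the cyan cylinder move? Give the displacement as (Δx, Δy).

(-1.6, -0.9)

From the two frames, the cyan cylinder sits at roughly (6.7, 5.2) before and (5.1, 4.3) after.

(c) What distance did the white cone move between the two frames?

1.8

The white cone was near (10.6, 6.5) before and (8.8, 6.1) after, so it travelled √(1.8² + 0.4²) ≈ 1.8 units.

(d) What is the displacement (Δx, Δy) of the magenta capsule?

(1.7, 2.2)

The magenta capsule was at about (6.1, 3.2) and moved to about (7.8, 5.4).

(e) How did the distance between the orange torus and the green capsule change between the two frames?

-2.3

They were about 7.4 units apart before and 5.1 after — 2.3 units closer together.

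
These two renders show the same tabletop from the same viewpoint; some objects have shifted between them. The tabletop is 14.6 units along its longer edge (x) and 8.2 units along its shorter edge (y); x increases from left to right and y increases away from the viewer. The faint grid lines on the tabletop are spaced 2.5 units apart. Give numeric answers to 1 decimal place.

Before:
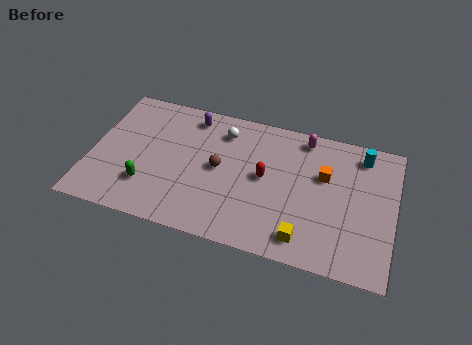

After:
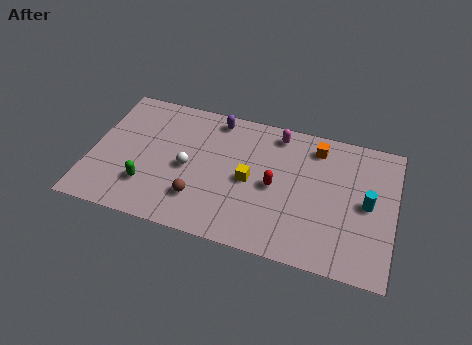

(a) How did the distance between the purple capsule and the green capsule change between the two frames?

+0.7

Before: roughly 5.1 units apart; after: 5.8. That's 0.7 units further apart.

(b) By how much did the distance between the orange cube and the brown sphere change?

+2.0

Before: roughly 5.1 units apart; after: 7.1. That's 2.0 units further apart.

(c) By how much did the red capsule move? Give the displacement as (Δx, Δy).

(0.5, -0.4)

The red capsule started near (8.4, 4.3) and ended near (8.9, 3.9).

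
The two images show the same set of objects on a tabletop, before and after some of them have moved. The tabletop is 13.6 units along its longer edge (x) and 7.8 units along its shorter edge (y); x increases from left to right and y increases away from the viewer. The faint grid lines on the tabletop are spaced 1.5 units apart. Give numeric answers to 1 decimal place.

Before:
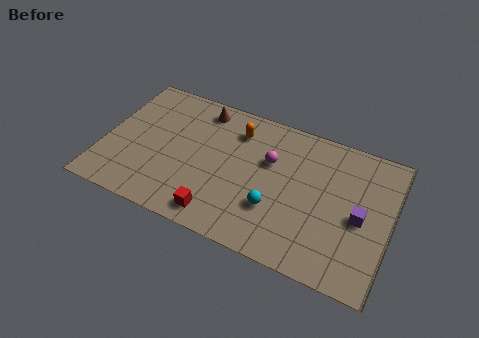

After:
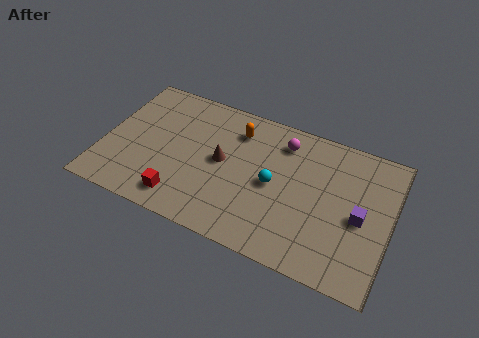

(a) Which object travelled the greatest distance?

the brown cone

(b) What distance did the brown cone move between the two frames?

2.9

The brown cone moved from about (4.3, 6.7) to (5.6, 4.1), a distance of √(1.3² + 2.6²) ≈ 2.9.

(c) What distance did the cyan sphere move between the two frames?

1.3

The cyan sphere moved from about (8.3, 2.5) to (8.1, 3.8), a distance of √(0.2² + 1.3²) ≈ 1.3.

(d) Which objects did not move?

the purple cube and the orange capsule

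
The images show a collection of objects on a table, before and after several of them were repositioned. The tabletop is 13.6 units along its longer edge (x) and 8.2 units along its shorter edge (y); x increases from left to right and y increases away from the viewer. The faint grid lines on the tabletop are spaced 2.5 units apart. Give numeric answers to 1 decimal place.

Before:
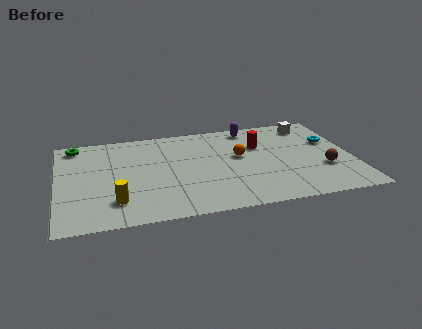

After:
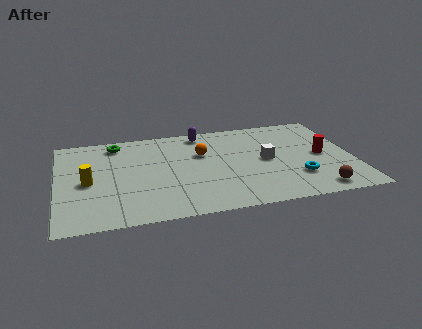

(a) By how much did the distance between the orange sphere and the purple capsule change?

-0.7

They were about 2.6 units apart before and 1.9 after — 0.7 units closer together.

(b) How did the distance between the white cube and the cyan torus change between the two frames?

+0.3

They were about 1.9 units apart before and 2.2 after — 0.3 units further apart.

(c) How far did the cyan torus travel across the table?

3.4

From (12.7, 5.2) to (10.9, 2.3), the cyan torus covered √(1.8² + 2.9²) ≈ 3.4 units.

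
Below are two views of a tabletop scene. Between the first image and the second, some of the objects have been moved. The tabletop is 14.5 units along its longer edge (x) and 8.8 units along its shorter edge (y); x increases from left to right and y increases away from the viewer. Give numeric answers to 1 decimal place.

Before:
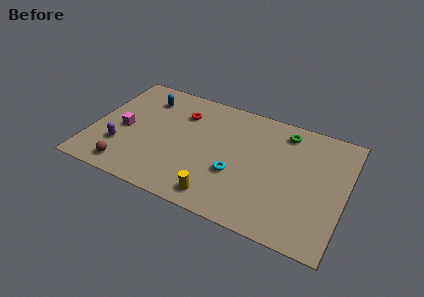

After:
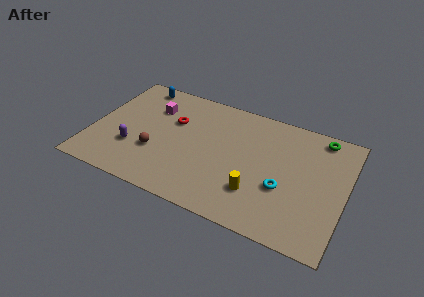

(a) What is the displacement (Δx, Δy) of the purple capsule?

(0.7, 0.2)

The purple capsule started near (1.8, 2.6) and ended near (2.5, 2.8).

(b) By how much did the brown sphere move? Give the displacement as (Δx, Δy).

(1.4, 1.8)

The brown sphere was at about (2.4, 1.2) and moved to about (3.8, 3.0).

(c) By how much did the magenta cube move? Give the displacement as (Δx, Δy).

(1.4, 2.3)

The magenta cube was at about (1.8, 4.0) and moved to about (3.2, 6.3).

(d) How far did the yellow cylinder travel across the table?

2.3

From (7.7, 1.2) to (9.7, 2.4), the yellow cylinder covered √(2.0² + 1.2²) ≈ 2.3 units.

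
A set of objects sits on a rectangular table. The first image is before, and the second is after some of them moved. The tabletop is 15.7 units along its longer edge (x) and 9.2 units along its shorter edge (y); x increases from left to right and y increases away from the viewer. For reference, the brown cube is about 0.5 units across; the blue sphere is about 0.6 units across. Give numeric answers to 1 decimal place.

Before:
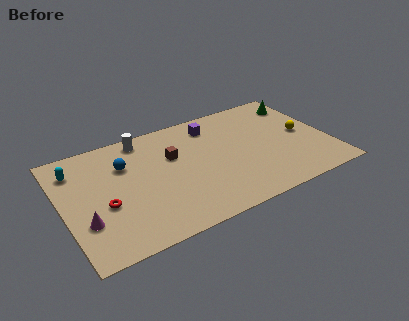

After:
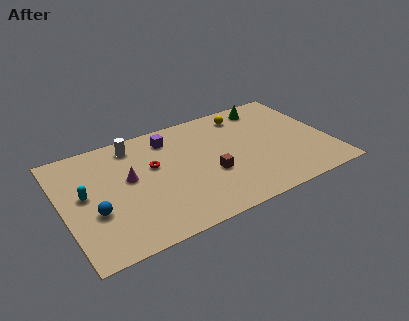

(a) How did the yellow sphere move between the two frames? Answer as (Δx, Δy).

(-3.1, 3.1)

The yellow sphere started near (14.3, 4.6) and ended near (11.2, 7.7).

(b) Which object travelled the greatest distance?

the yellow sphere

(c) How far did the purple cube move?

2.6

The purple cube was near (9.2, 7.5) before and (6.6, 7.5) after, so it travelled √(2.6² + 0.0²) ≈ 2.6 units.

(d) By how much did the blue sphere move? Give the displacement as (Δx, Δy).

(-2.1, -3.0)

From the two frames, the blue sphere sits at roughly (3.8, 6.4) before and (1.7, 3.4) after.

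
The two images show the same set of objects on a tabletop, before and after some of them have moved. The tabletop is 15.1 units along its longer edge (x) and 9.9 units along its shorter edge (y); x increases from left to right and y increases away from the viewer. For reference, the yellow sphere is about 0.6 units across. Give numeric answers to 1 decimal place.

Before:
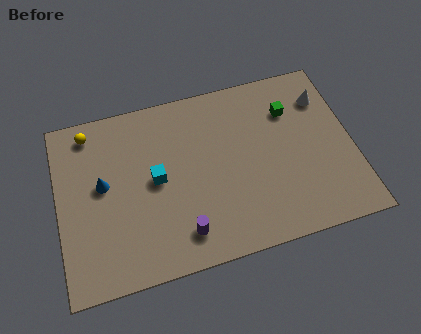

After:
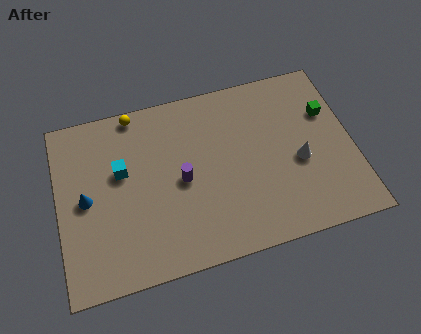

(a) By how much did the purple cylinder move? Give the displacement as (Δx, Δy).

(0.2, 2.9)

The purple cylinder started near (6.1, 1.8) and ended near (6.3, 4.7).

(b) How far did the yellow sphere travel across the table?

2.5

The yellow sphere moved from about (1.8, 8.6) to (4.2, 9.1), a distance of √(2.4² + 0.5²) ≈ 2.5.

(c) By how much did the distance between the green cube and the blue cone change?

+2.8

They were about 9.9 units apart before and 12.7 after — 2.8 units further apart.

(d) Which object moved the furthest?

the white cone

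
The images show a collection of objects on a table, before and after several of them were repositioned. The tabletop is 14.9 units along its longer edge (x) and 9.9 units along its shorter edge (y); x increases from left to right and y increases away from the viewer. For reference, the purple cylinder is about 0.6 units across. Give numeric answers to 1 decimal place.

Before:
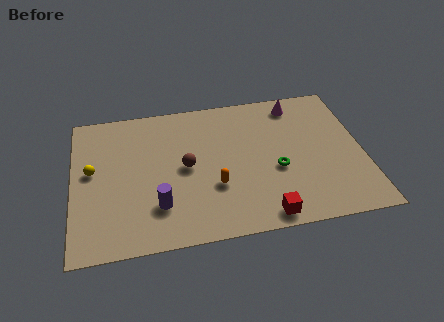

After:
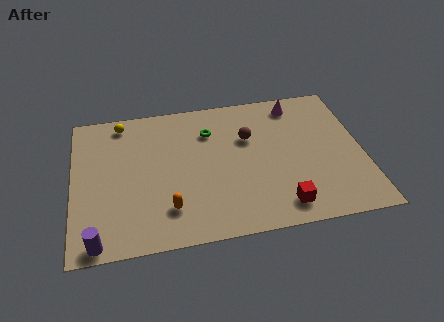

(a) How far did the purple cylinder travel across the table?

3.6

From (4.3, 2.6) to (1.2, 0.8), the purple cylinder covered √(3.1² + 1.8²) ≈ 3.6 units.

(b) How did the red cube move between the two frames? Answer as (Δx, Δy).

(0.9, 0.5)

From the two frames, the red cube sits at roughly (9.6, 1.0) before and (10.5, 1.5) after.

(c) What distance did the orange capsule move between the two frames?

2.6

The orange capsule was near (7.2, 3.4) before and (4.8, 2.3) after, so it travelled √(2.4² + 1.1²) ≈ 2.6 units.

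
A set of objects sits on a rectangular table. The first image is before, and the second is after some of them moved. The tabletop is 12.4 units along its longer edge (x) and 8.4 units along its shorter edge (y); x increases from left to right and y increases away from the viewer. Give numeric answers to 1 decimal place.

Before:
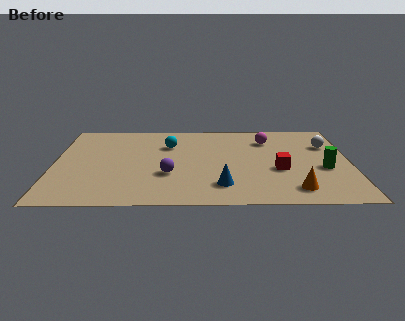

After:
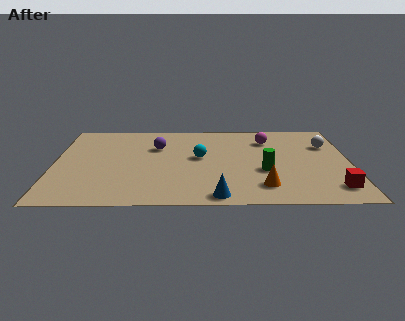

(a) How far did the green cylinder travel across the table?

2.5

The green cylinder was near (11.3, 3.4) before and (8.8, 3.2) after, so it travelled √(2.5² + 0.2²) ≈ 2.5 units.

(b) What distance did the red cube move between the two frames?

2.8

From (9.4, 3.3) to (11.6, 1.5), the red cube covered √(2.2² + 1.8²) ≈ 2.8 units.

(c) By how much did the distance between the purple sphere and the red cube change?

+3.8

Before: roughly 4.6 units apart; after: 8.4. That's 3.8 units further apart.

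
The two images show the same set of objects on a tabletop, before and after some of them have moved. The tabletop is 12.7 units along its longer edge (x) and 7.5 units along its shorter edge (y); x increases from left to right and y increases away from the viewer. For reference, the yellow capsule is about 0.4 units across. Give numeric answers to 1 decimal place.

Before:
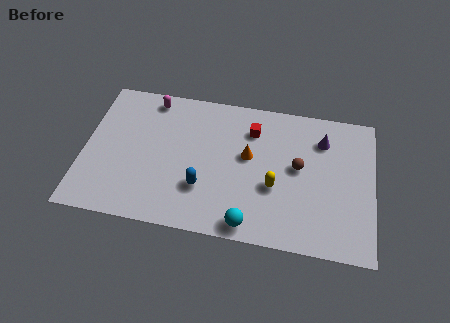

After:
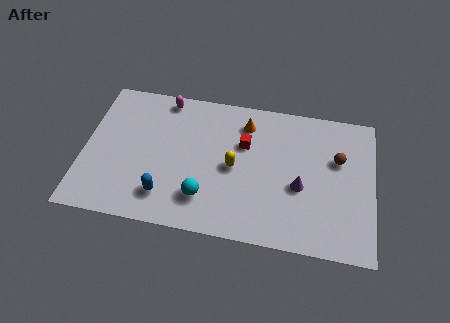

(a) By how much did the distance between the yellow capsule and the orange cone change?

+0.6

Before: roughly 1.8 units apart; after: 2.4. That's 0.6 units further apart.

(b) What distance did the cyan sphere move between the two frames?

2.2

The cyan sphere moved from about (7.4, 0.8) to (5.4, 1.8), a distance of √(2.0² + 1.0²) ≈ 2.2.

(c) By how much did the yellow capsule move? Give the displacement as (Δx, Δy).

(-1.8, 0.7)

The yellow capsule started near (8.4, 2.9) and ended near (6.6, 3.6).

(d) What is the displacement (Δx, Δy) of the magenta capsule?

(0.6, 0.1)

The magenta capsule started near (2.8, 6.6) and ended near (3.4, 6.7).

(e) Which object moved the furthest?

the purple cone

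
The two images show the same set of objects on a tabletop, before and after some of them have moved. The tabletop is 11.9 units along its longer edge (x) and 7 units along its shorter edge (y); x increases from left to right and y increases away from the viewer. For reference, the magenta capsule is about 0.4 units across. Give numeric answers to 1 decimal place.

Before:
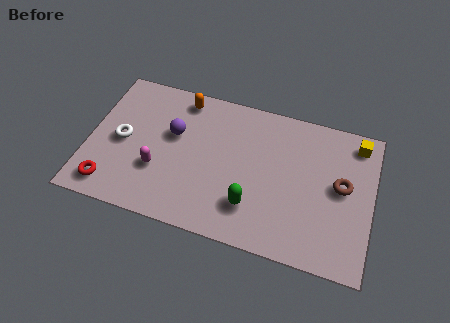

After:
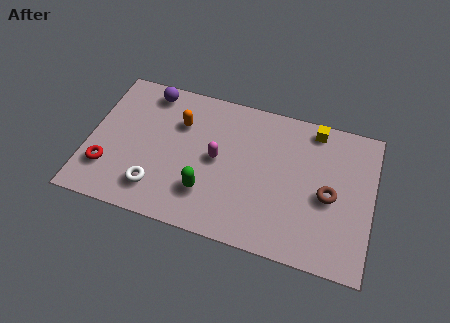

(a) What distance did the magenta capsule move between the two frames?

2.7

From (3.0, 2.4) to (5.4, 3.6), the magenta capsule covered √(2.4² + 1.2²) ≈ 2.7 units.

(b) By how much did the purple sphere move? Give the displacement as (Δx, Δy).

(-1.2, 1.8)

From the two frames, the purple sphere sits at roughly (3.5, 4.3) before and (2.3, 6.1) after.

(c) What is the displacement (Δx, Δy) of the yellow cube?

(-1.8, 0.2)

The yellow cube started near (11.1, 6.0) and ended near (9.3, 6.2).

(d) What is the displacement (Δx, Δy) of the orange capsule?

(0.0, -1.2)

The orange capsule was at about (3.7, 6.1) and moved to about (3.7, 4.9).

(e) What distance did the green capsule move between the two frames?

1.9

The green capsule was near (7.0, 1.8) before and (5.1, 1.9) after, so it travelled √(1.9² + 0.1²) ≈ 1.9 units.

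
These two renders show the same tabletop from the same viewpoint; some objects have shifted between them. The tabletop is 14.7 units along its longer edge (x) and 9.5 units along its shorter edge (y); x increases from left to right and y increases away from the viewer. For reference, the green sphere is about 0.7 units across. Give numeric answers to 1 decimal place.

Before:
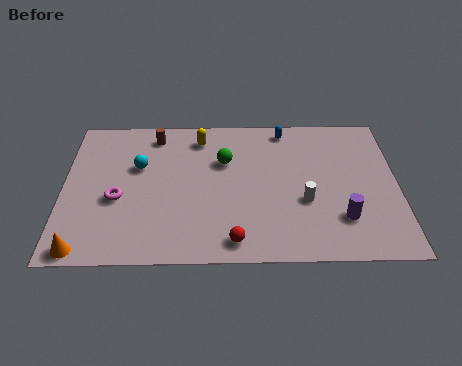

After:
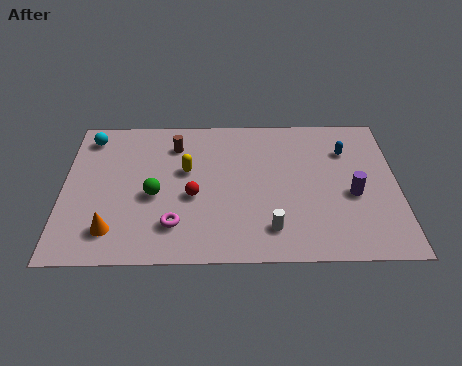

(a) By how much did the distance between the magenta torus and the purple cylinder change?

-1.9

Before: roughly 9.9 units apart; after: 8.0. That's 1.9 units closer together.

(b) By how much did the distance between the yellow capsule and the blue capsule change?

+3.4

The distance was about 3.8 in the first image and 7.2 in the second, so they moved 3.4 units further apart.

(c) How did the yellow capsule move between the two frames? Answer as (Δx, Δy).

(-0.6, -2.2)

The yellow capsule started near (6.0, 7.9) and ended near (5.4, 5.7).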